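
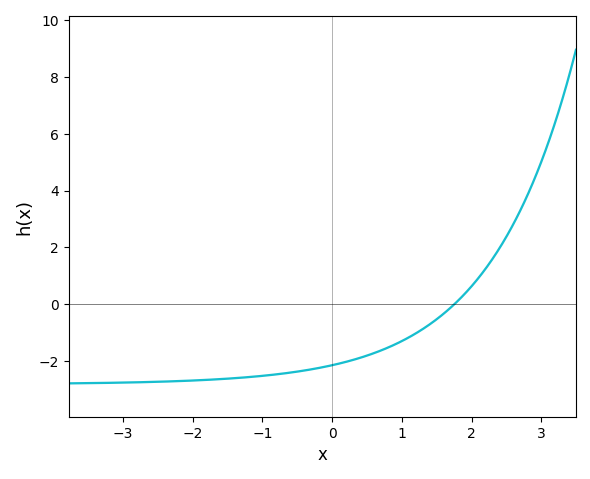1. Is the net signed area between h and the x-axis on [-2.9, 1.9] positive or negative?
negative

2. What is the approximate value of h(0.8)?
-1.53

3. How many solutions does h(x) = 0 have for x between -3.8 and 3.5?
1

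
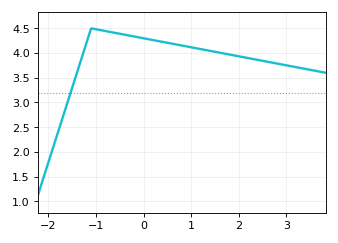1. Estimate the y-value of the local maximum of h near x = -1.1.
4.5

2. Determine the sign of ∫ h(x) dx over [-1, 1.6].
positive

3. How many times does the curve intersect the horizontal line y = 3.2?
1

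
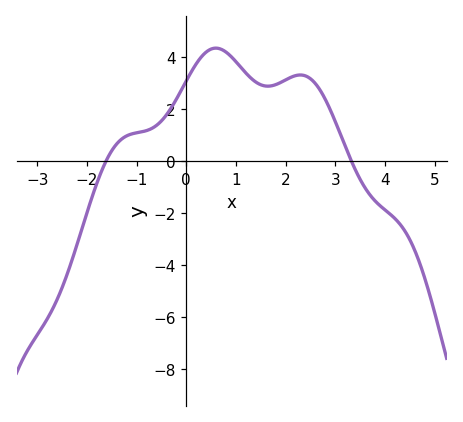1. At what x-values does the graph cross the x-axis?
-1.62, 3.32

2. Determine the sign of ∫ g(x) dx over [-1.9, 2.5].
positive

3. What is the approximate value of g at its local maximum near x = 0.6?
4.35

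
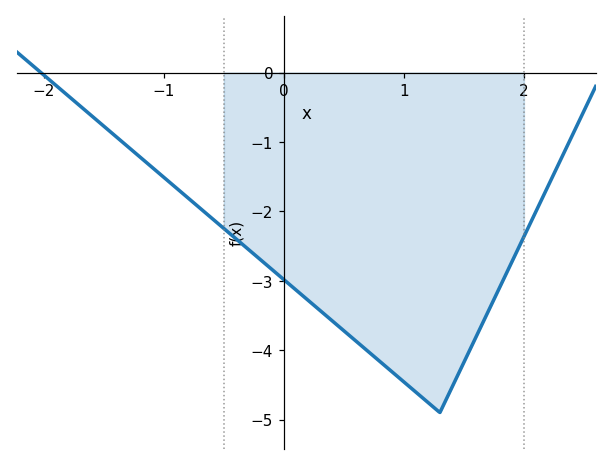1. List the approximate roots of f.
-2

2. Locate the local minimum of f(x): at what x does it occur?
1.3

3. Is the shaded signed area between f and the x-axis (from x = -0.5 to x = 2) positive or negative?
negative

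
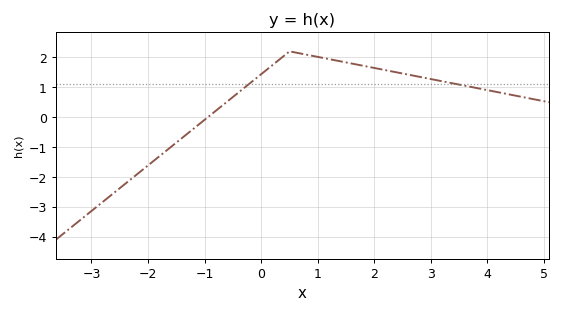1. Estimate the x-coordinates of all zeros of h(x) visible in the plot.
-0.943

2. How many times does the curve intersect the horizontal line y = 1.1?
2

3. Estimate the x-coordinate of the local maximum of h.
0.501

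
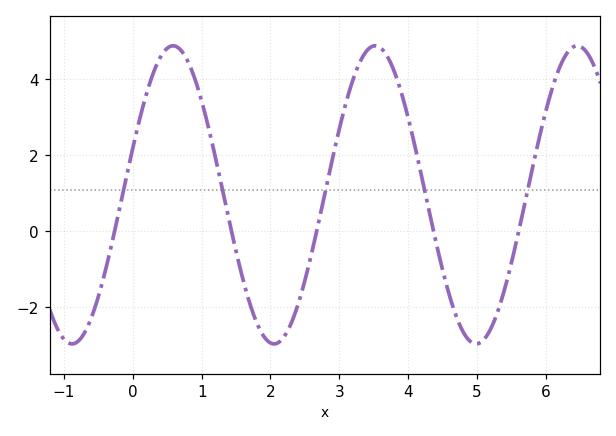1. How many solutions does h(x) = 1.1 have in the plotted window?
5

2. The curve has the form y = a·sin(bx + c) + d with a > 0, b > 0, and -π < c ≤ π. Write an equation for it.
y = 3.92sin(2.14x + 0.32) + 0.96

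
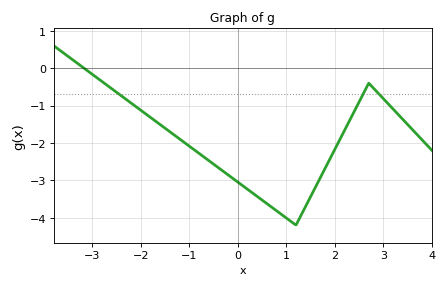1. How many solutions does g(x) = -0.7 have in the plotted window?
3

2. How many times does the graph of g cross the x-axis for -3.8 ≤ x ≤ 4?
1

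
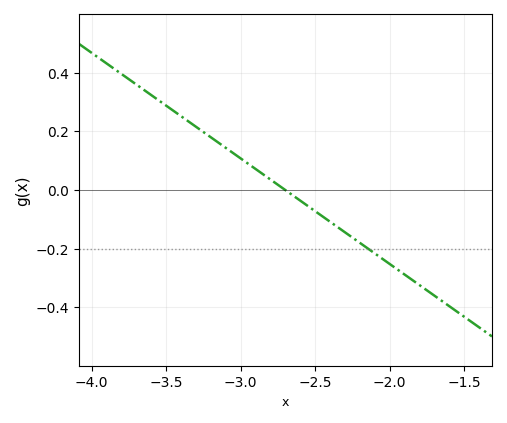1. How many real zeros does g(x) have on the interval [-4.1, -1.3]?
1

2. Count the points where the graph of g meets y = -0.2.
1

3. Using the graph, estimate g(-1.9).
-0.288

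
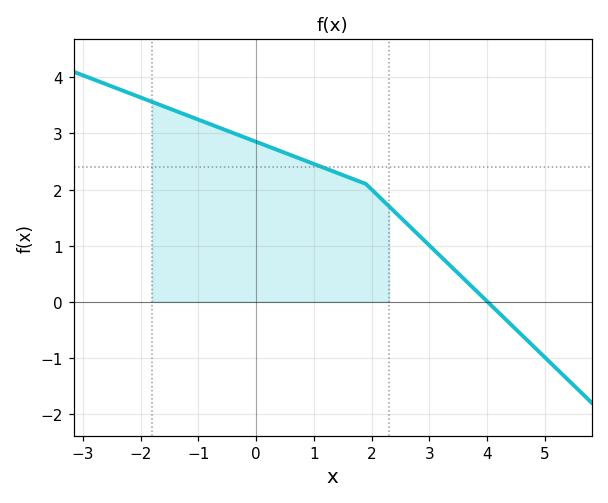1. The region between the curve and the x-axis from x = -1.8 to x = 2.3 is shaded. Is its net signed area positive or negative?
positive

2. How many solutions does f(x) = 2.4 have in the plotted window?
1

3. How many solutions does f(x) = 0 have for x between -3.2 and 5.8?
1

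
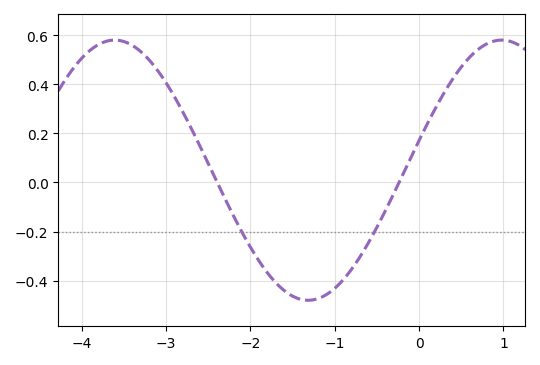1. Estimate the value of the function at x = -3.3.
0.534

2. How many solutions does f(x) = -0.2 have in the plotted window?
2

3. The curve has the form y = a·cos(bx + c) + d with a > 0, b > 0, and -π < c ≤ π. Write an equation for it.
y = 0.53cos(1.37x - 1.34) + 0.05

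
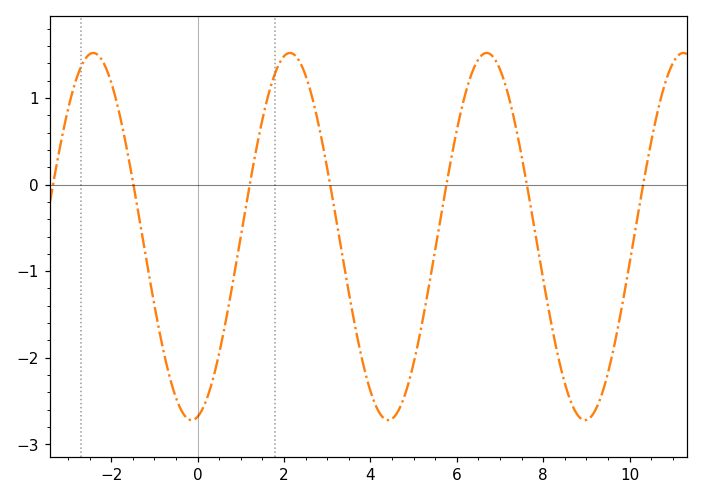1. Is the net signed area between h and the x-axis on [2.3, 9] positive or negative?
negative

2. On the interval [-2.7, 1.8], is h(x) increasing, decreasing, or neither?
neither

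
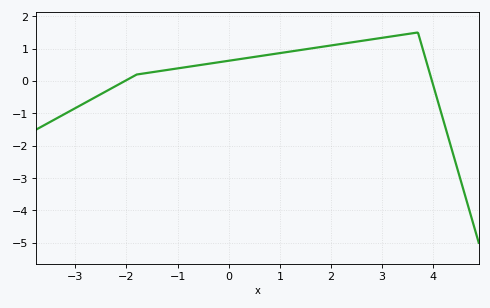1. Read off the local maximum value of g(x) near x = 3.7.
1.5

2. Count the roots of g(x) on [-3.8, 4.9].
2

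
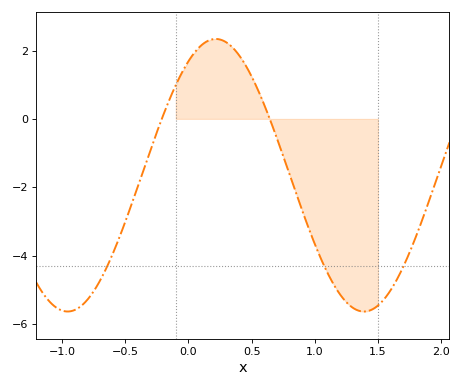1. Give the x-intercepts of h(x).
-0.211, 0.643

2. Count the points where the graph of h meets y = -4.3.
3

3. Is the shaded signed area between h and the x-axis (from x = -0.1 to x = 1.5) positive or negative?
negative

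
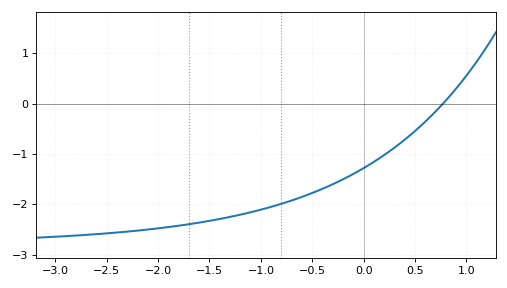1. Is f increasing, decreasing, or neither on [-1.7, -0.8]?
increasing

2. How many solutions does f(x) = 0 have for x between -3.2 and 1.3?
1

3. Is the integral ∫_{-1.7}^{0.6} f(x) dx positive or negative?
negative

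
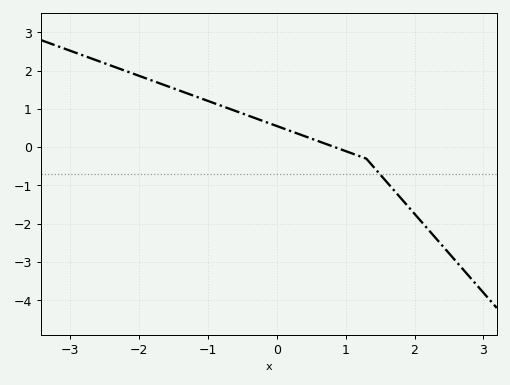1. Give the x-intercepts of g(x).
0.842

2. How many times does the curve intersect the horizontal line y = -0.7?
1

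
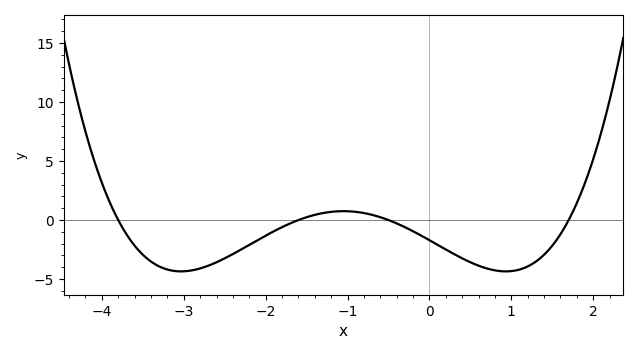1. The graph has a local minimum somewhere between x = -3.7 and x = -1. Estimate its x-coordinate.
-3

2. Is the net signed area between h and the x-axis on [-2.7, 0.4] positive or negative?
negative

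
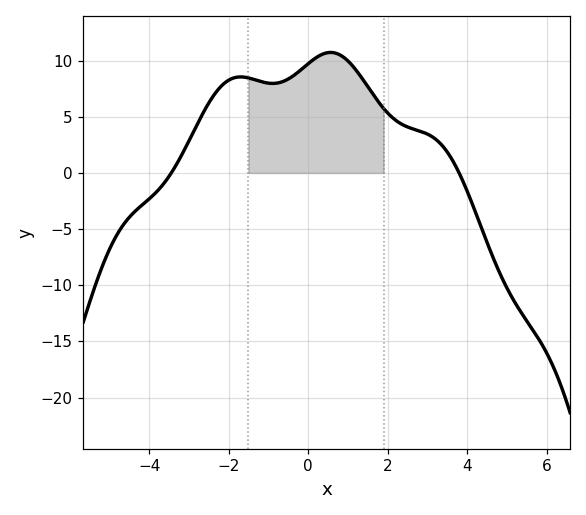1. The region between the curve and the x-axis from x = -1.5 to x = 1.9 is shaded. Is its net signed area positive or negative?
positive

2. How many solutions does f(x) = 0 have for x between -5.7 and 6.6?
2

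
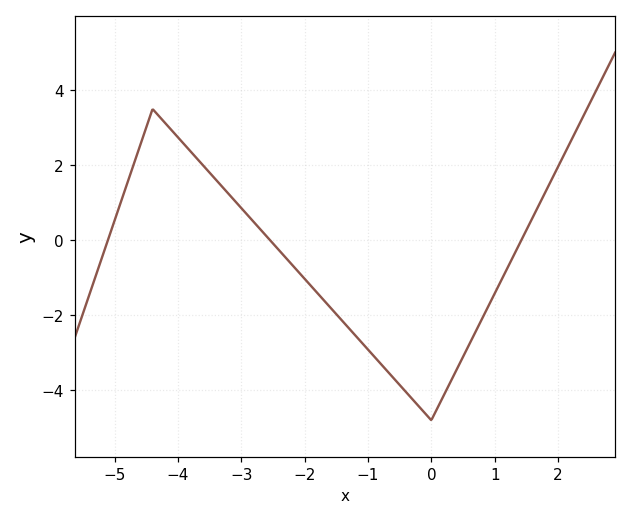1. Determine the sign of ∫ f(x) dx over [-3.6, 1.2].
negative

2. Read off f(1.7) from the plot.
1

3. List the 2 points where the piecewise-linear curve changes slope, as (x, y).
(-4.4, 3.5); (0, -4.8)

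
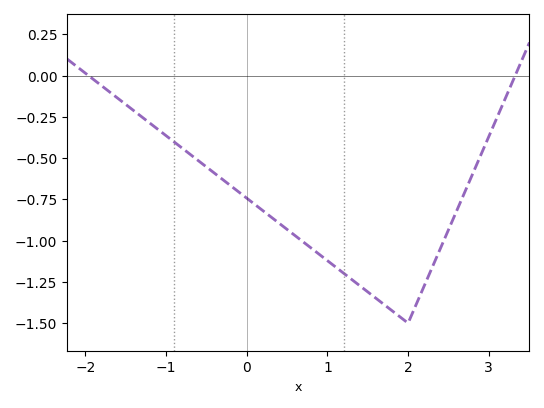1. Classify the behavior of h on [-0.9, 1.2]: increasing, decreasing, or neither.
decreasing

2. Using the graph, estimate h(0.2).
-0.82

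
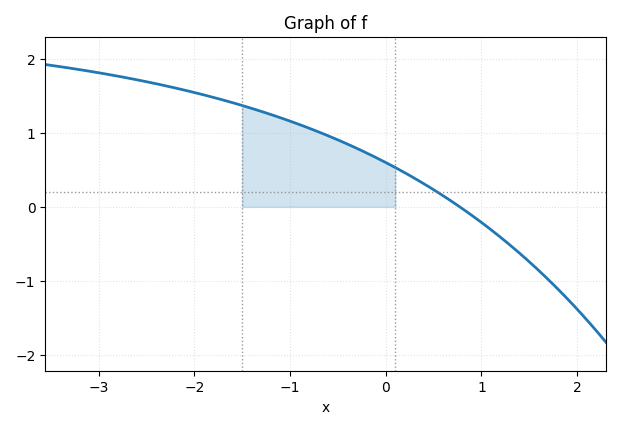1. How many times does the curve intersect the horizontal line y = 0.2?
1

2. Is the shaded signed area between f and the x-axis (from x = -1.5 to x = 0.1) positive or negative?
positive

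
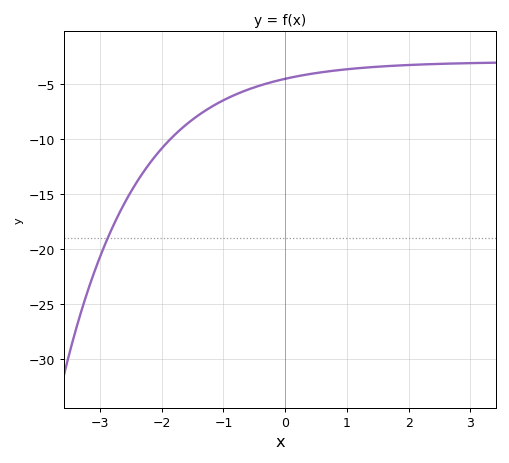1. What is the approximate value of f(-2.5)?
-15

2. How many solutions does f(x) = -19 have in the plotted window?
1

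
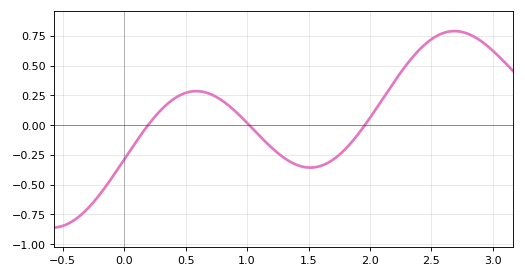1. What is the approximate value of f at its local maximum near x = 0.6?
0.285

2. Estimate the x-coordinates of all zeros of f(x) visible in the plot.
0.194, 1.02, 1.96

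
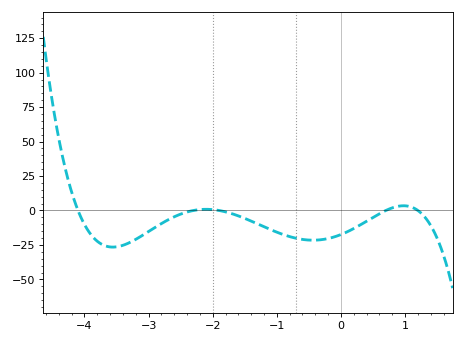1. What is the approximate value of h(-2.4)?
-1.1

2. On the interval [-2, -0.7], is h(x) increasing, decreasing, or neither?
decreasing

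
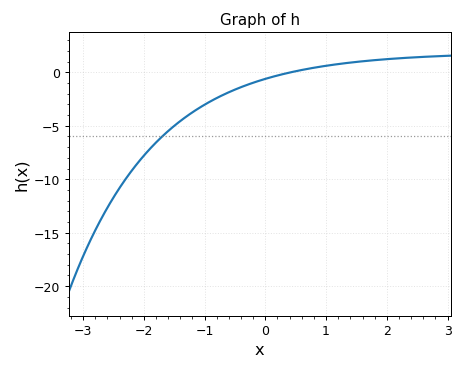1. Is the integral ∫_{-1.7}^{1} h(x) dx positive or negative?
negative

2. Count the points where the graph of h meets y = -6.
1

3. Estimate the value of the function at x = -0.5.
-1.5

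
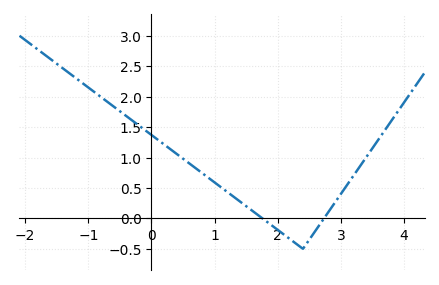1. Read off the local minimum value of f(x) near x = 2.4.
-0.499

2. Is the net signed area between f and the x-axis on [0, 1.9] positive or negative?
positive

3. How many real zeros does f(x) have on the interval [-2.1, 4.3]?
2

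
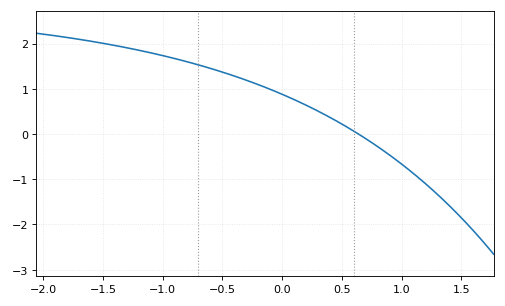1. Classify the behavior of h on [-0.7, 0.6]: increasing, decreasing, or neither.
decreasing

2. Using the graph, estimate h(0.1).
0.8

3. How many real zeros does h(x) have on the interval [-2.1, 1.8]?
1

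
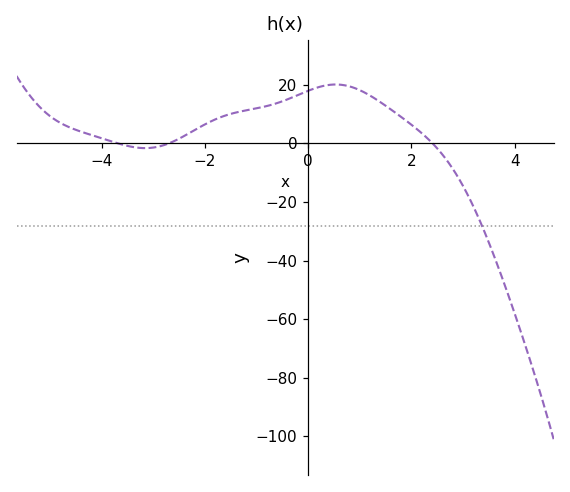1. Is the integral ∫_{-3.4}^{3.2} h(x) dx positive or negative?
positive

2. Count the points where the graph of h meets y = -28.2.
1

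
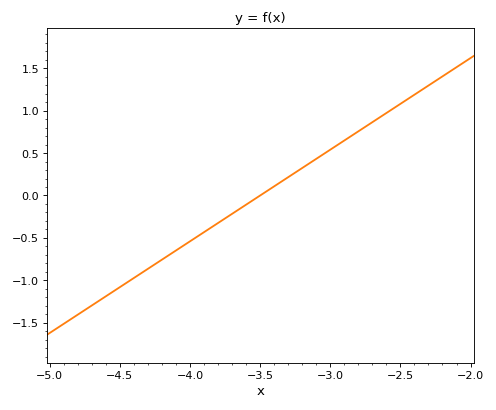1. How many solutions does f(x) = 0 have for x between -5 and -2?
1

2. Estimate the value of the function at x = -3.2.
0.3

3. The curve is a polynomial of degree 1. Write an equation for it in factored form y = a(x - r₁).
y = 1.08(x + 3.5)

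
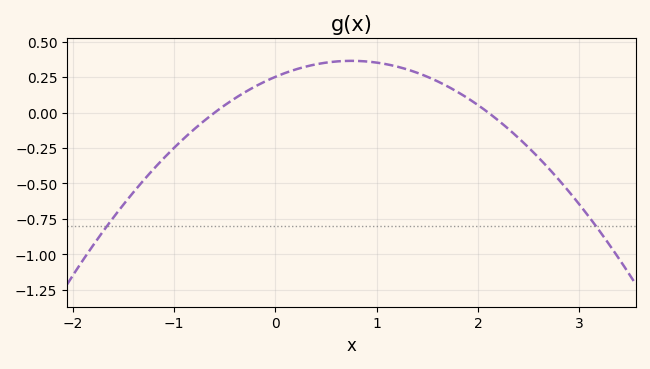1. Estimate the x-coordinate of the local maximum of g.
0.8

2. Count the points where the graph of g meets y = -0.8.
2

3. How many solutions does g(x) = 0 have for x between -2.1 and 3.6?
2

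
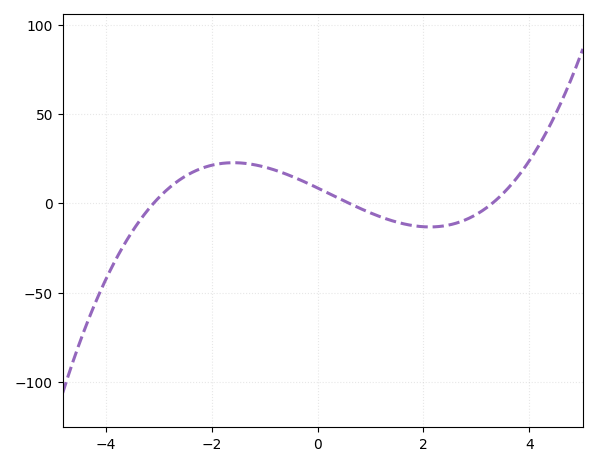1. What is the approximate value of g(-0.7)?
20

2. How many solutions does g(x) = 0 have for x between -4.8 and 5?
3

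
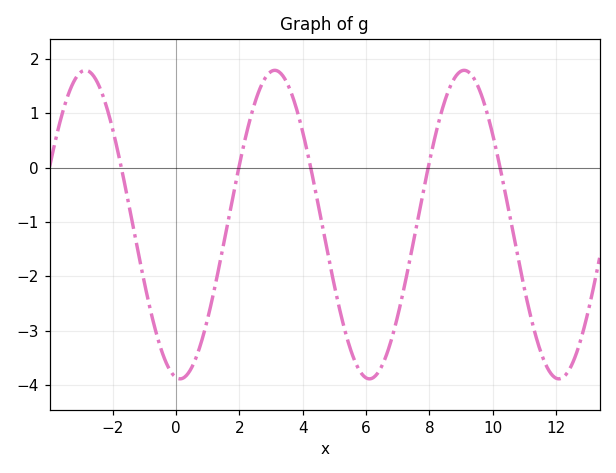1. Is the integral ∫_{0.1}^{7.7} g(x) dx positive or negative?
negative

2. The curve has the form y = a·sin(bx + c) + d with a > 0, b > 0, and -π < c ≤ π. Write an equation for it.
y = 2.84sin(1.1x - 1.7) - 1.05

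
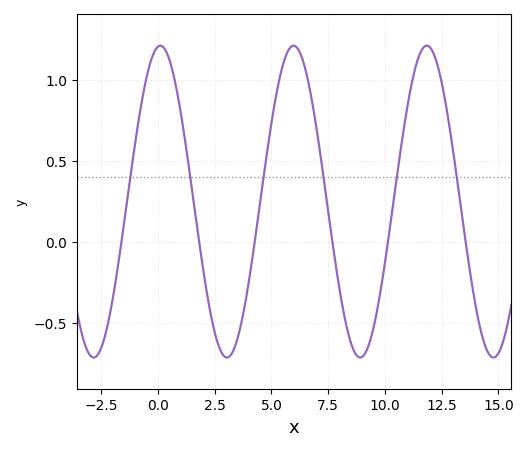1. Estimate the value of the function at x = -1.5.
0.113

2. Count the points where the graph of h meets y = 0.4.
6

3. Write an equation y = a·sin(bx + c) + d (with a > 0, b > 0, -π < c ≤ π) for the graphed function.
y = 0.96sin(1.07x + 1.46) + 0.25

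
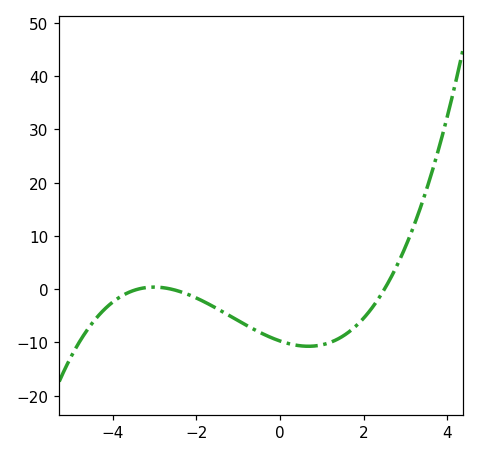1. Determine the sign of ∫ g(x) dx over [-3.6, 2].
negative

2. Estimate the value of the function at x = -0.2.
-9.12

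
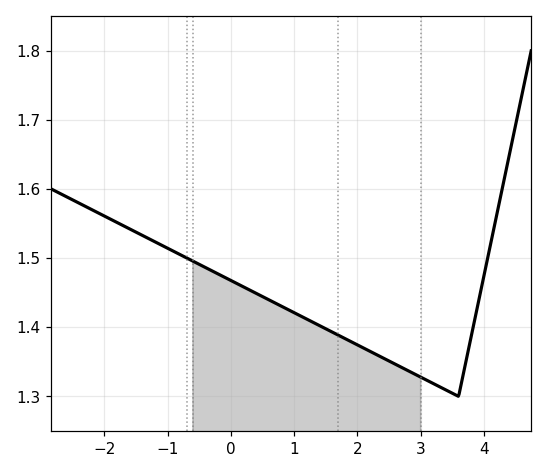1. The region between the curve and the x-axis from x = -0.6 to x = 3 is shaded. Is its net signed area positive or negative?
positive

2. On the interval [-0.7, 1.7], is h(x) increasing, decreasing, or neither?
decreasing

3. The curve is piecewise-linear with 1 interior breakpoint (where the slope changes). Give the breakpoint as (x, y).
(3.6, 1.3)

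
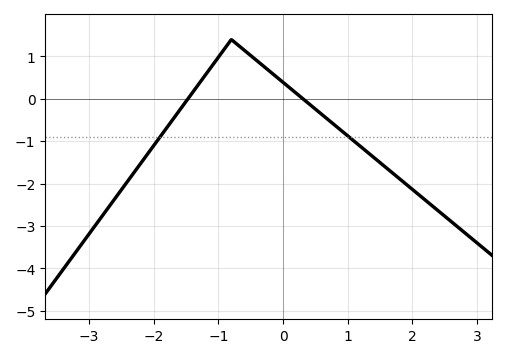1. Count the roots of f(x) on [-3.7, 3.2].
2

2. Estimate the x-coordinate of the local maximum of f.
-0.801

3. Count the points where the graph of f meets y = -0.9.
2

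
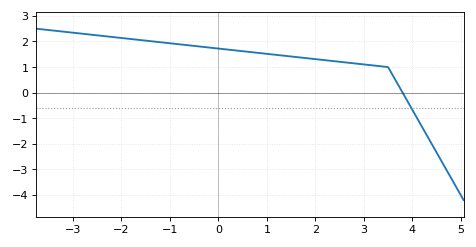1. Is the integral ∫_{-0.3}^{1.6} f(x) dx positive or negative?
positive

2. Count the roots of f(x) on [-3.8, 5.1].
1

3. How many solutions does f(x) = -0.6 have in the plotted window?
1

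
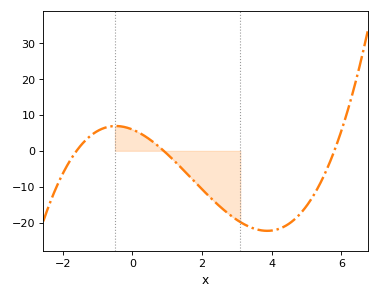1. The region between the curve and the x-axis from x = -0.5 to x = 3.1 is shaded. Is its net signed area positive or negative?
negative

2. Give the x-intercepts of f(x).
-1.6, 0.8, 5.8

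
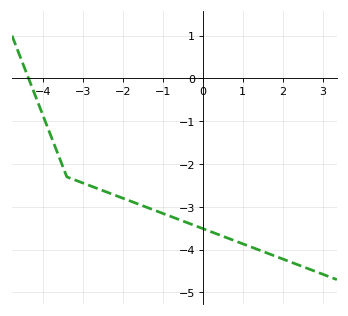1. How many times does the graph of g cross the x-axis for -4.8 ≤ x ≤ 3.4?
1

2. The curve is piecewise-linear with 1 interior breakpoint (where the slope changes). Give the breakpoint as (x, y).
(-3.4, -2.3)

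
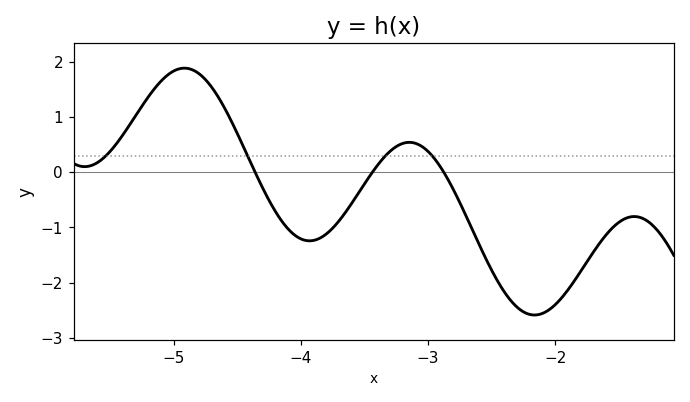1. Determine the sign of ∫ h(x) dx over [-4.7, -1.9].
negative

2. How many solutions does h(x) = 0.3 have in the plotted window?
4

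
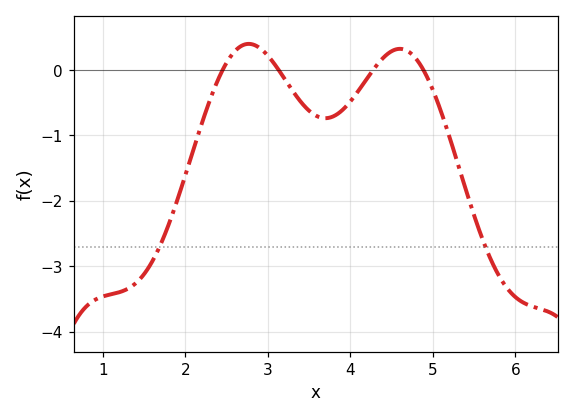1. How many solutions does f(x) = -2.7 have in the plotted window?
2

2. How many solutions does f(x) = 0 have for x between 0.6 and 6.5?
4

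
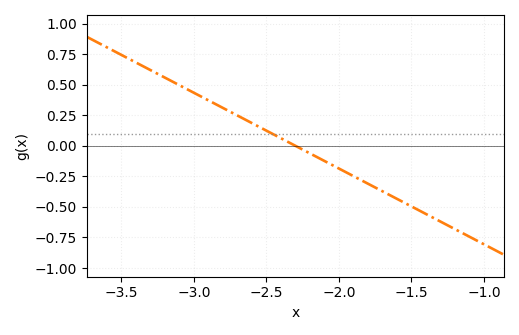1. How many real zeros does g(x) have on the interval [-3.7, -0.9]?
1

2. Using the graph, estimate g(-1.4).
-0.558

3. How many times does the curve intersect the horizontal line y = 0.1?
1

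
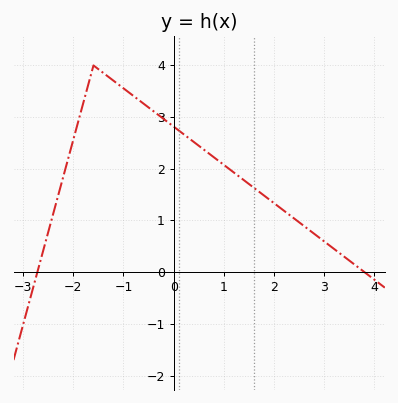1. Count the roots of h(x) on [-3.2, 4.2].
2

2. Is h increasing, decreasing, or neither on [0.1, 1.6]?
decreasing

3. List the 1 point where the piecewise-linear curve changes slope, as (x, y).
(-1.6, 4)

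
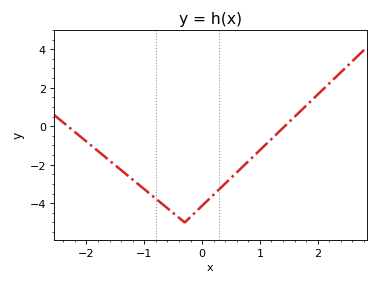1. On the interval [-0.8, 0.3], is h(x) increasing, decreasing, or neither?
neither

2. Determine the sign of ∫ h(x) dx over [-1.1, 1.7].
negative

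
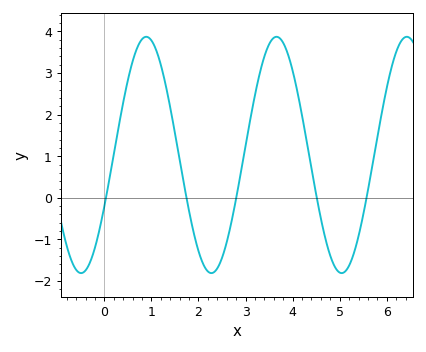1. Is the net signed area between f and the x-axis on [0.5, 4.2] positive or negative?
positive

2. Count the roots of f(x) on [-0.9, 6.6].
5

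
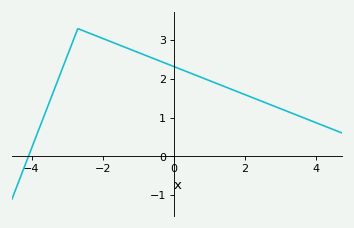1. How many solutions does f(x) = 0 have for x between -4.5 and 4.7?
1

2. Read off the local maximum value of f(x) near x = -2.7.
3.3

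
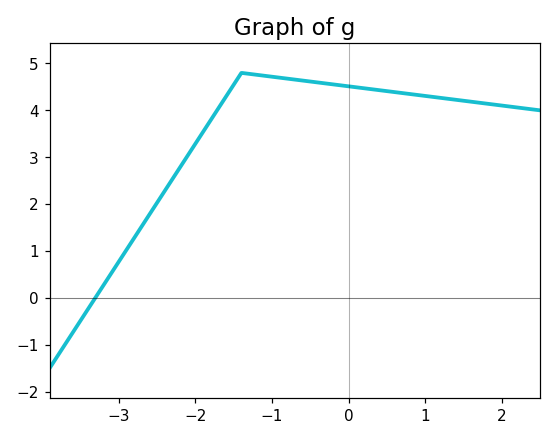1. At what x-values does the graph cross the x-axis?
-3.31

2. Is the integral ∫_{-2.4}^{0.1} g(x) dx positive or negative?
positive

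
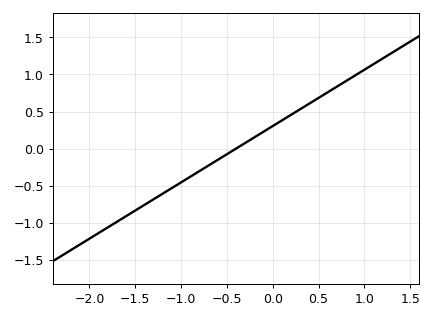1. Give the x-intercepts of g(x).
-0.4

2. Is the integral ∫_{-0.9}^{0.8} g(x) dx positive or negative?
positive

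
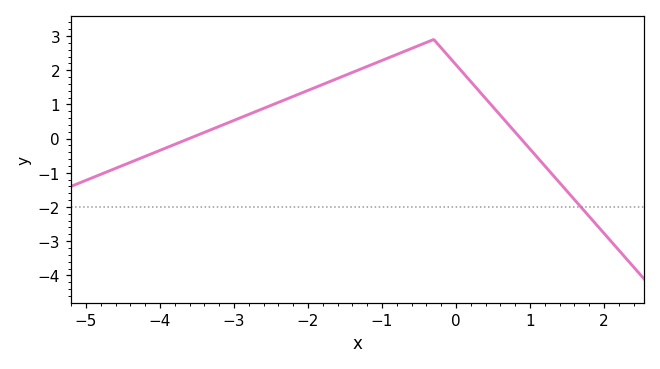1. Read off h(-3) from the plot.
0.5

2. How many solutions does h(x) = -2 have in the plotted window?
1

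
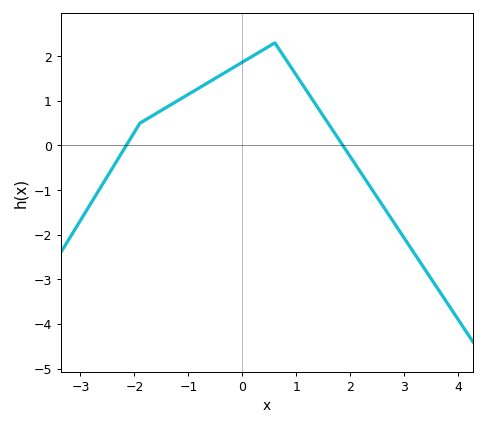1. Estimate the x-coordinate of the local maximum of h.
0.6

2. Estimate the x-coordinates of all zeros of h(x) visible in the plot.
-2.15, 1.86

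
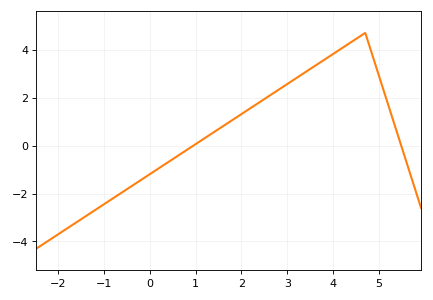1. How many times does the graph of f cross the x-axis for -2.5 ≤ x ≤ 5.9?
2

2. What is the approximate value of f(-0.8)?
-2.2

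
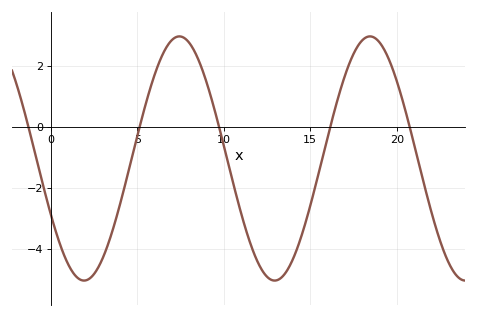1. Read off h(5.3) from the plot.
0.4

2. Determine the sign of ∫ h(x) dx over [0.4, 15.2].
negative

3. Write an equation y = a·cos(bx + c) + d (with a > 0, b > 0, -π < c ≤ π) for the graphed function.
y = 3.99cos(0.57x + 2) - 1.03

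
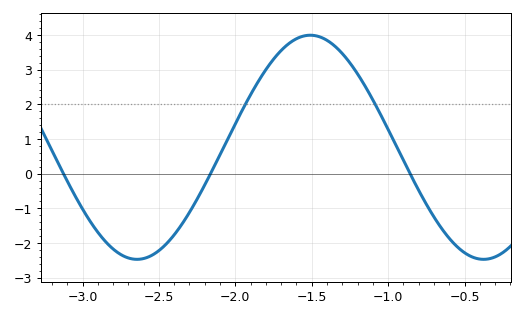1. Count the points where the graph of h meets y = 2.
2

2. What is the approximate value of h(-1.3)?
3.5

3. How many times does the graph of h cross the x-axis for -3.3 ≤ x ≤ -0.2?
3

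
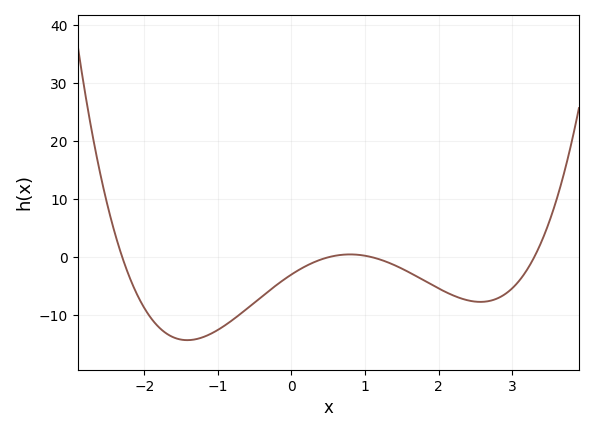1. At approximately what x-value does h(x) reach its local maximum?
0.8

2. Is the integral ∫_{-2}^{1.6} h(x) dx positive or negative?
negative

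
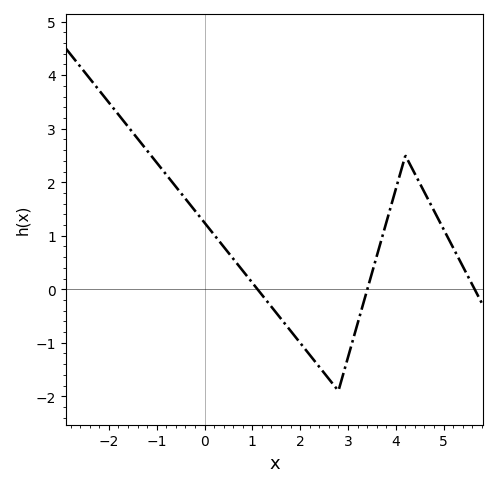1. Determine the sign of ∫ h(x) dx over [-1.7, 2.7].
positive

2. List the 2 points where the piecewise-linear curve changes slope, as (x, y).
(2.8, -1.9); (4.2, 2.5)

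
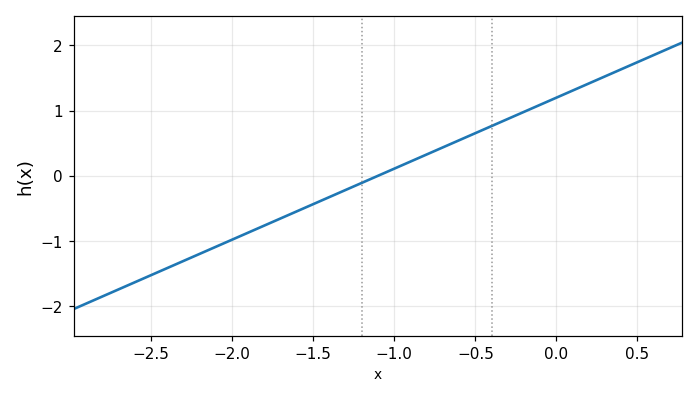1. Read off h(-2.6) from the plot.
-1.64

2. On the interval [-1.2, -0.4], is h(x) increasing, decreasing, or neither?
increasing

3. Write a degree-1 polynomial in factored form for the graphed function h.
y = 1.09(x + 1.1)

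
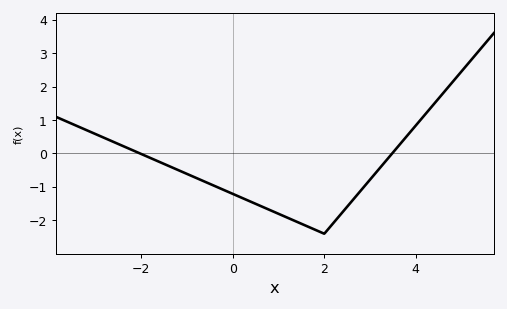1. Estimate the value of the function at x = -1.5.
-0.314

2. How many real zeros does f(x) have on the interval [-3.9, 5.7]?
2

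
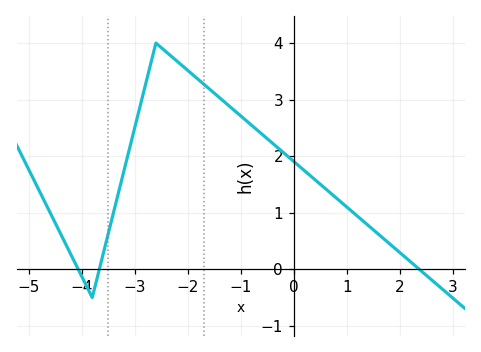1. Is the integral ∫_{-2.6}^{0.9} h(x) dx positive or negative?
positive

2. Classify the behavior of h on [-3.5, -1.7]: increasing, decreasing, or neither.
neither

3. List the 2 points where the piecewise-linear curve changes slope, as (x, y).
(-3.8, -0.5); (-2.6, 4)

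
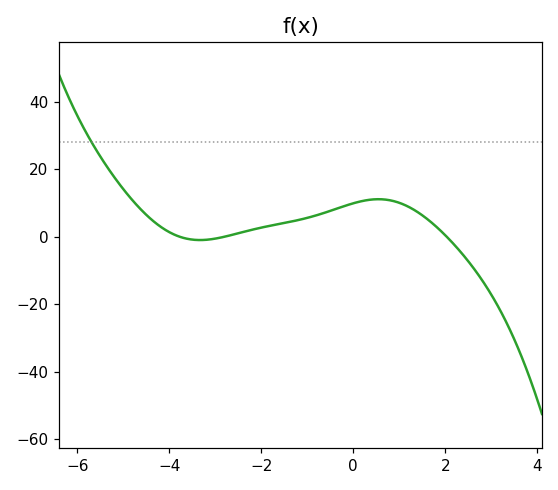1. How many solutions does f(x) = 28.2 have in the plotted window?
1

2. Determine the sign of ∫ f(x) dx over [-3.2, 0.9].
positive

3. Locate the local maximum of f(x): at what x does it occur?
0.546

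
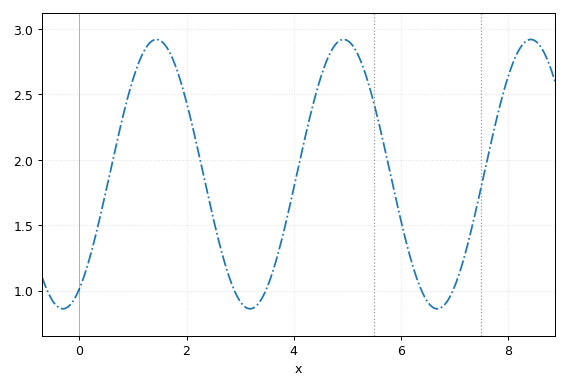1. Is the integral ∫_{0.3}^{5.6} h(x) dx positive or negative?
positive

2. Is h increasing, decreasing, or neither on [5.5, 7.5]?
neither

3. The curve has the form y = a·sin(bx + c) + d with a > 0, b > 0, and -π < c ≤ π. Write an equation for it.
y = 1.03sin(1.8x - 1) + 1.89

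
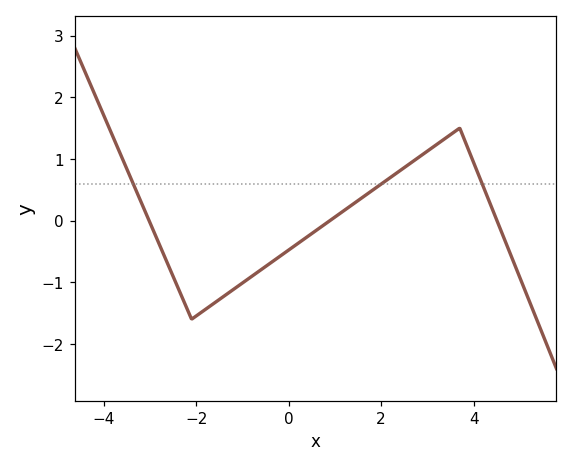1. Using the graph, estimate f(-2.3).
-1.25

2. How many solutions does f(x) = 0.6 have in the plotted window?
3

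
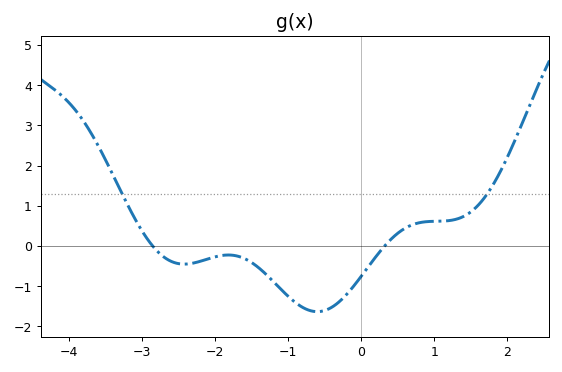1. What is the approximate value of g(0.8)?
0.579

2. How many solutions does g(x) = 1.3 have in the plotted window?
2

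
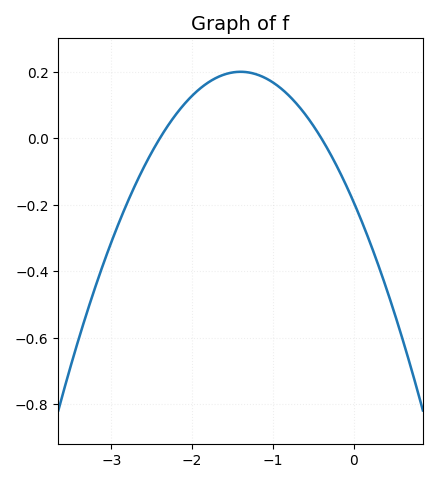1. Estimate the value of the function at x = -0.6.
0.08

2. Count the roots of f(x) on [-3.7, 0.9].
2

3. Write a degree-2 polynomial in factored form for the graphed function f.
y = -0.2(x + 2.4)(x + 0.4)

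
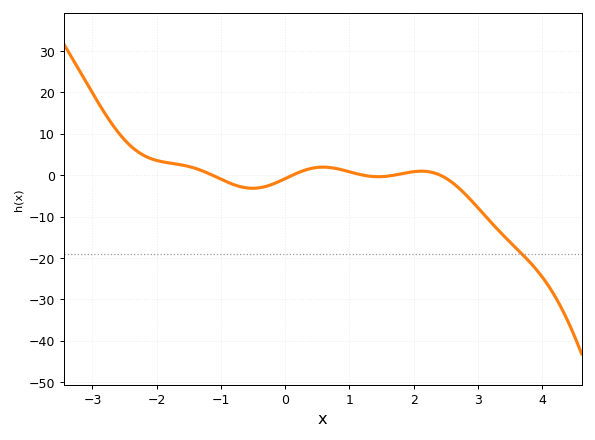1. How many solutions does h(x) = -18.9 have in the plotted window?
1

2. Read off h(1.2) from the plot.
0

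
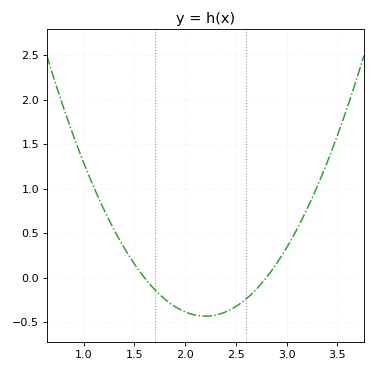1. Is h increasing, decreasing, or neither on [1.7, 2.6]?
neither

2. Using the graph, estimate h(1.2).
0.75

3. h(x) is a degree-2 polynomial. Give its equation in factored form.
y = 1.2(x - 1.6)(x - 2.8)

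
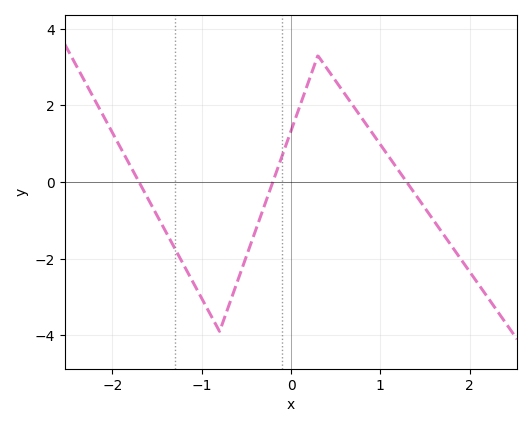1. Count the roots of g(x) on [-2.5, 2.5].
3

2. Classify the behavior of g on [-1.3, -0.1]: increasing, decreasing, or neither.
neither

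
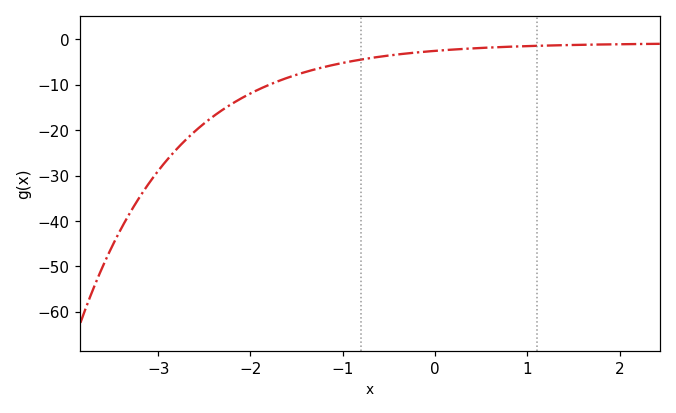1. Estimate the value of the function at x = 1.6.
-1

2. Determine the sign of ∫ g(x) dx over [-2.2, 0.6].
negative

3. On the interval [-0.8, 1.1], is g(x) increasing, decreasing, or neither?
increasing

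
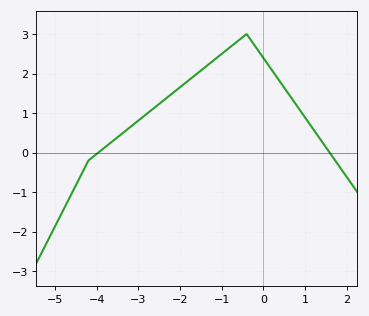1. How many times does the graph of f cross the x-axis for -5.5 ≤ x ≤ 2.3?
2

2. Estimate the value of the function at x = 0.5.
1.6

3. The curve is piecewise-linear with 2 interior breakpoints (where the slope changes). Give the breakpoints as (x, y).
(-4.2, -0.2); (-0.4, 3)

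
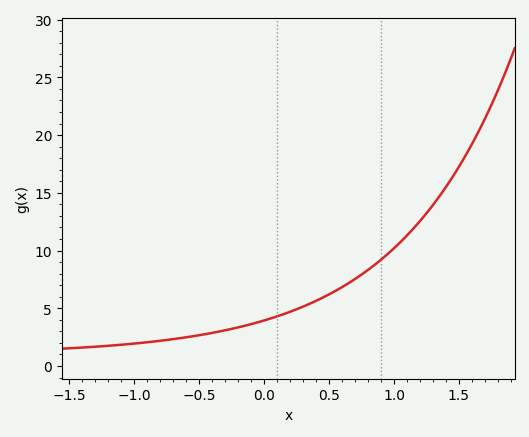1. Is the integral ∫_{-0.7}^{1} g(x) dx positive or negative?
positive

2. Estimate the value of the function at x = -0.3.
3.09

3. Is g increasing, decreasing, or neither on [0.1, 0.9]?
increasing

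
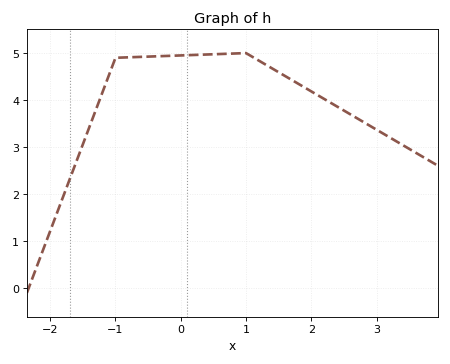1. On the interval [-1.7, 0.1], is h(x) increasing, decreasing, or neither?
increasing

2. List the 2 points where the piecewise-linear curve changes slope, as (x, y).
(-1, 4.9); (1, 5)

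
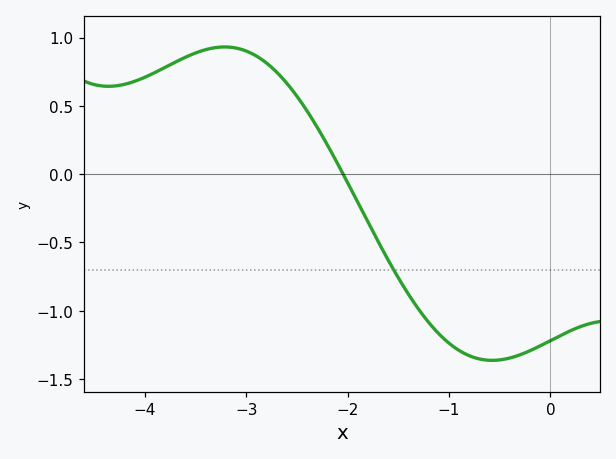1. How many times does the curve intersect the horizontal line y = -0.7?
1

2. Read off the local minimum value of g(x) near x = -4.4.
0.65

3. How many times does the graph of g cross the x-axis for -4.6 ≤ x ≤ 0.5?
1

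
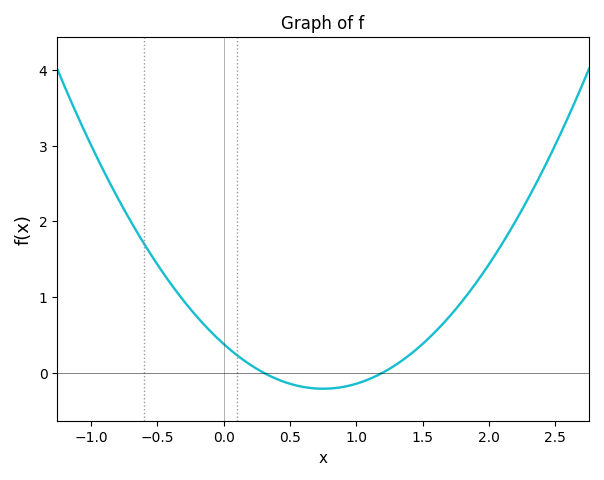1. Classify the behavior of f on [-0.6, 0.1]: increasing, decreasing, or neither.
decreasing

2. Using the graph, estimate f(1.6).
0.546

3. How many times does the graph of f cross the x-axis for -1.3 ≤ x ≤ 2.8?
2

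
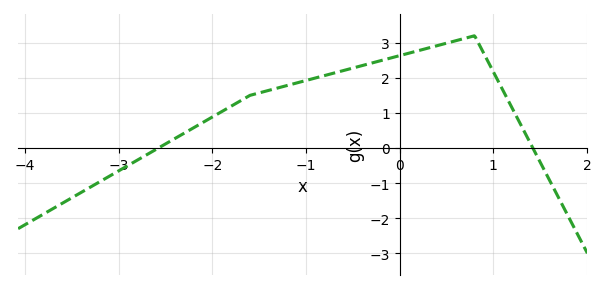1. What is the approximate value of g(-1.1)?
1.85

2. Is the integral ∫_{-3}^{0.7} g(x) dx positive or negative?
positive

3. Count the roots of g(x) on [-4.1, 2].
2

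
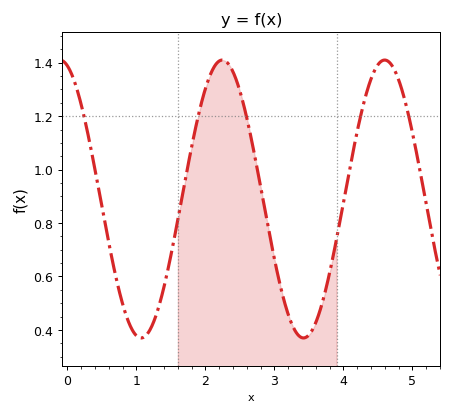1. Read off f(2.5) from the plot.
1.3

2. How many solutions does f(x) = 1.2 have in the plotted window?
5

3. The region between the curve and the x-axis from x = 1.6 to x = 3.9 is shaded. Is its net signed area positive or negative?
positive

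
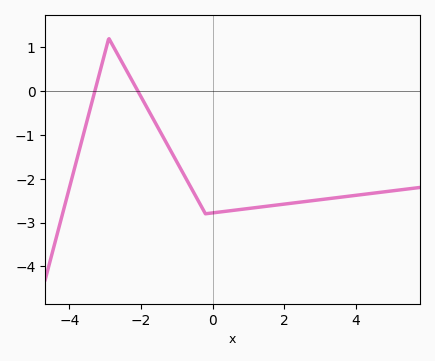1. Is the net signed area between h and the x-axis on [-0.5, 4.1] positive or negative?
negative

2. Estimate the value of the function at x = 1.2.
-2.66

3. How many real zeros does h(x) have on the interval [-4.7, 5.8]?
2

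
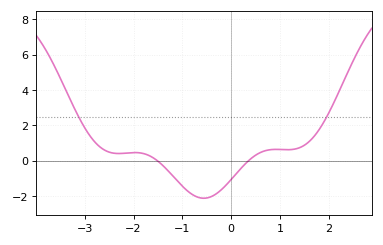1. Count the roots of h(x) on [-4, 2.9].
2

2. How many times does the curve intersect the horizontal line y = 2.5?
2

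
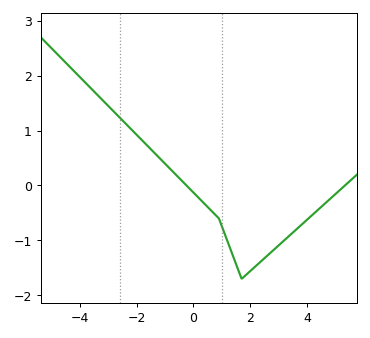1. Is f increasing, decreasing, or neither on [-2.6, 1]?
decreasing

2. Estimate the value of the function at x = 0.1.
-0.2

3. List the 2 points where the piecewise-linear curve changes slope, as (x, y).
(0.9, -0.6); (1.7, -1.7)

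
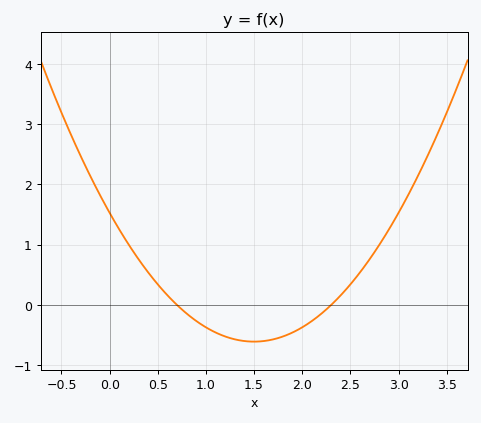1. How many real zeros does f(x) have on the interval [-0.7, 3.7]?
2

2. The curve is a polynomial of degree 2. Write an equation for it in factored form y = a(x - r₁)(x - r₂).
y = 0.95(x - 0.7)(x - 2.3)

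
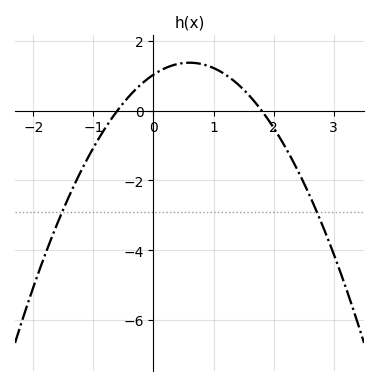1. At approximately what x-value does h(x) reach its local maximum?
0.6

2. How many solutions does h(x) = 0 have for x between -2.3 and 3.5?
2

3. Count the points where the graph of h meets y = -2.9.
2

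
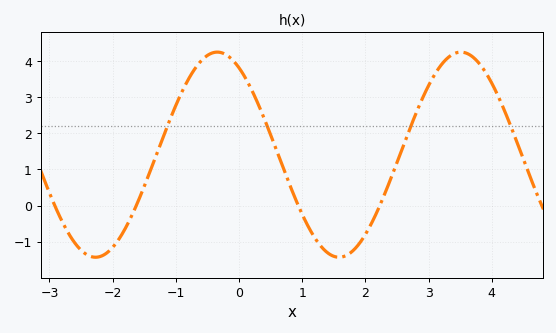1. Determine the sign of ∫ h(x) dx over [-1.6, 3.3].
positive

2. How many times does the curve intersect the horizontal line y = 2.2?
4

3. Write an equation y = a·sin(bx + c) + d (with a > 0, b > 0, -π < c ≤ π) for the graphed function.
y = 2.84sin(1.63x + 2.13) + 1.41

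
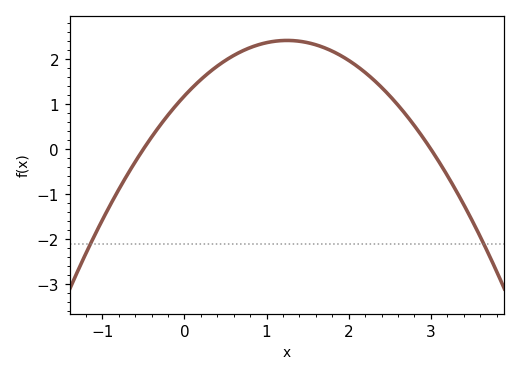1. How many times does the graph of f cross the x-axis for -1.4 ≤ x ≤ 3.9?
2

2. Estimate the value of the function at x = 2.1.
1.85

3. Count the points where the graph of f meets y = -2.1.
2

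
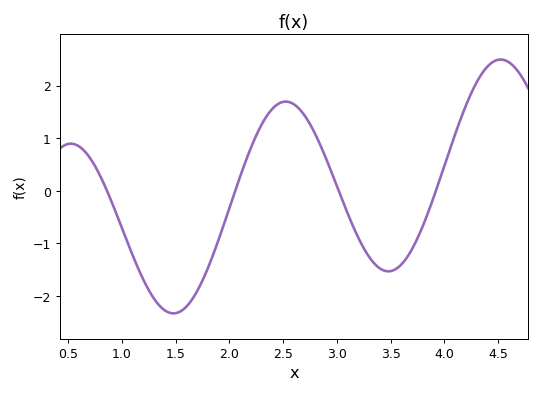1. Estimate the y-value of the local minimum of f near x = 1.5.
-2.3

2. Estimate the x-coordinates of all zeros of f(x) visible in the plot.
0.9, 2.1, 3, 3.9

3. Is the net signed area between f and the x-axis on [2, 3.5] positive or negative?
positive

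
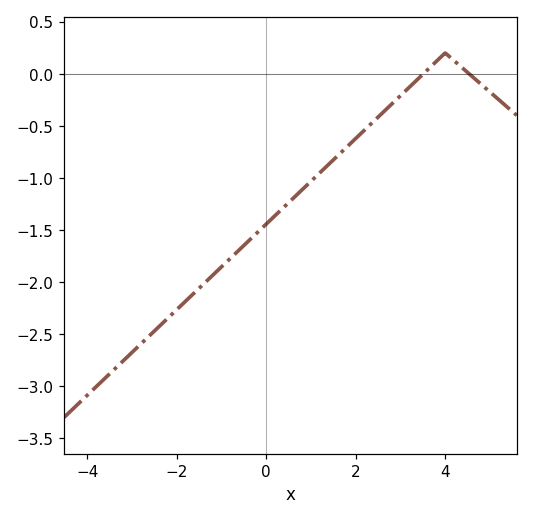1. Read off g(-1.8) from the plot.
-2.18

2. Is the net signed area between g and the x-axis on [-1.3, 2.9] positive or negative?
negative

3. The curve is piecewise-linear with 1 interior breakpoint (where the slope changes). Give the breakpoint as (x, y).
(4, 0.2)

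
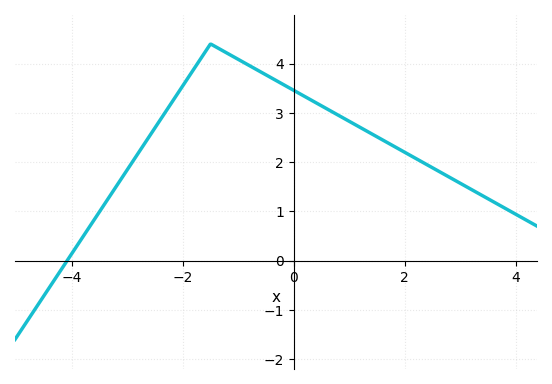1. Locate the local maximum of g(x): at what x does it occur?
-1.4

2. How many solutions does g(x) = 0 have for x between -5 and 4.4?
1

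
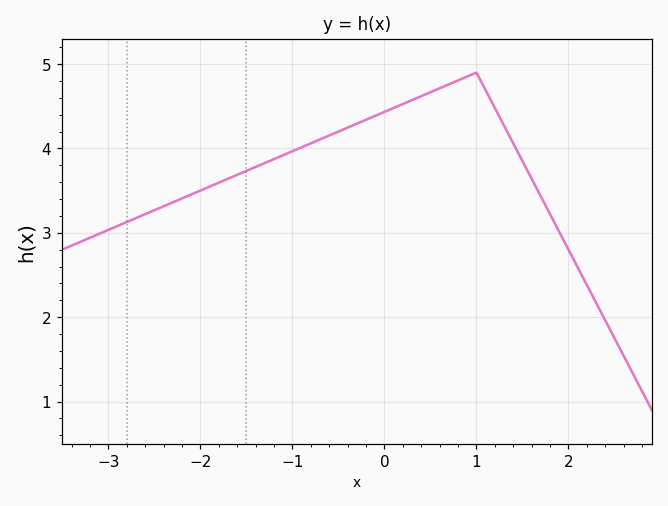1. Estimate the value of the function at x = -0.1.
4.4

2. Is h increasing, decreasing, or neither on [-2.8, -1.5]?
increasing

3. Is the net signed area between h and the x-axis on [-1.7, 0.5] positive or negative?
positive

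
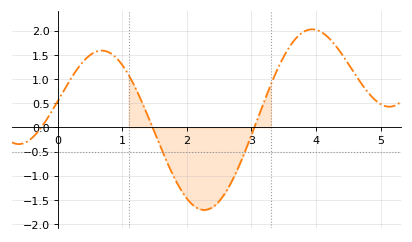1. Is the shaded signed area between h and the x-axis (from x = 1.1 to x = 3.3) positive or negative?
negative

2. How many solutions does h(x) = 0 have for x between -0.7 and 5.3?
3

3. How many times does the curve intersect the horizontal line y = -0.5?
2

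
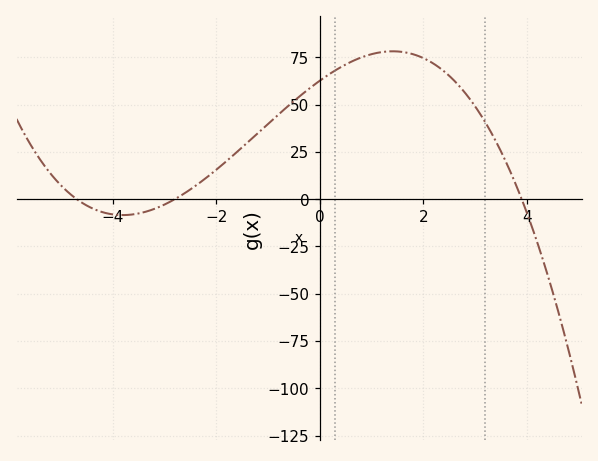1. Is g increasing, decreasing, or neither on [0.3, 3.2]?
neither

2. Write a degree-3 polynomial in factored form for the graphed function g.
y = -1.22(x + 4.7)(x + 2.8)(x - 3.9)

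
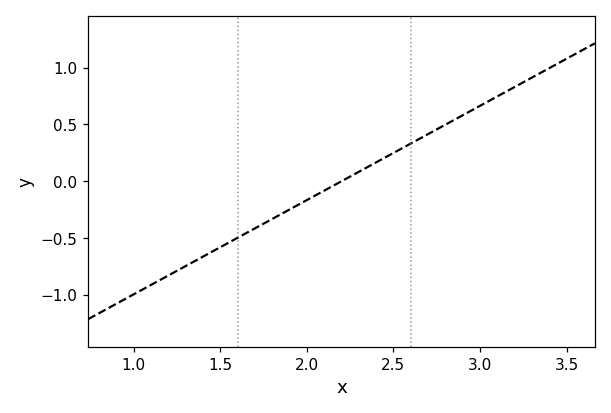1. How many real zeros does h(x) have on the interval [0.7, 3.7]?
1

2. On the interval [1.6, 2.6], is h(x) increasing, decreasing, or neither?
increasing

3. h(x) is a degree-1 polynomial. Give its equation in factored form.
y = 0.83(x - 2.2)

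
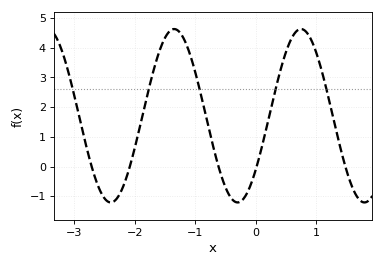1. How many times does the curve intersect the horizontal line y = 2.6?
5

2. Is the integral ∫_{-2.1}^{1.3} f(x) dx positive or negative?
positive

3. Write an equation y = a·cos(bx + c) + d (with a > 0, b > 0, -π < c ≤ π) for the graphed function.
y = 2.92cos(2.99x - 2.25) + 1.71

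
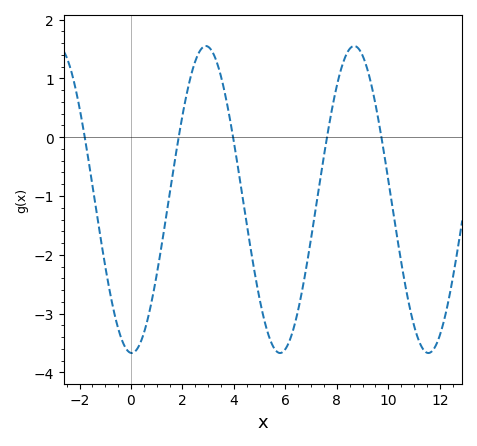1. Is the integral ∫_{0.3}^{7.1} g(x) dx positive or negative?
negative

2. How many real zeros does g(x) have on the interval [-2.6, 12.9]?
5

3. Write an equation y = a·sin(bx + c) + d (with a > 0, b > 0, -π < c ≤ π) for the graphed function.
y = 2.61sin(1.09x - 1.6) - 1.06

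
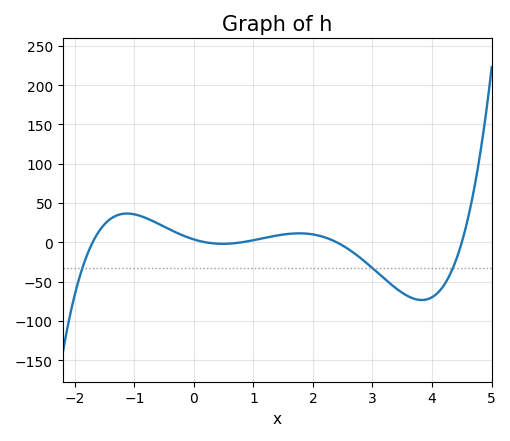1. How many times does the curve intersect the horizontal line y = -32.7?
3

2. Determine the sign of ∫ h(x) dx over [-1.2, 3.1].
positive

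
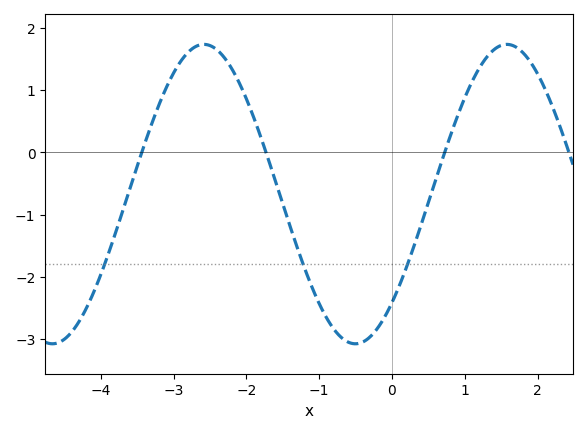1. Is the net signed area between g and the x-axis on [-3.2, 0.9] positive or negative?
negative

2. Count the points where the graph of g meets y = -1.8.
3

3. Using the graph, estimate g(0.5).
-0.804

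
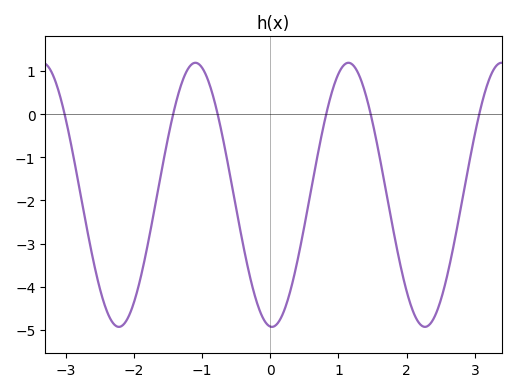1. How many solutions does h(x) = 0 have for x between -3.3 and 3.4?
6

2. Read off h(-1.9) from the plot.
-3.79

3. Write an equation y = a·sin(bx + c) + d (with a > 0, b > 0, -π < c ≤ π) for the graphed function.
y = 3.06sin(2.8x - 1.64) - 1.87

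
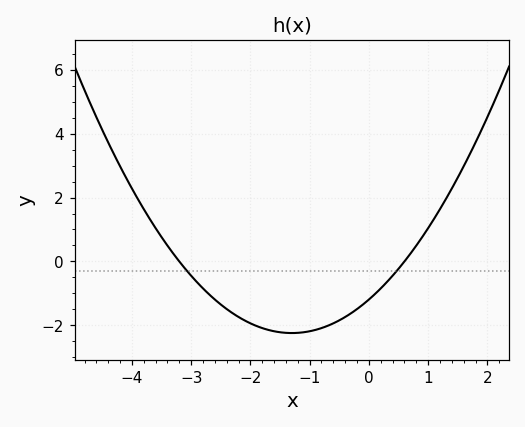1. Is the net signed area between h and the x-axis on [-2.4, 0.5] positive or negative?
negative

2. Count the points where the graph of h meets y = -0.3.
2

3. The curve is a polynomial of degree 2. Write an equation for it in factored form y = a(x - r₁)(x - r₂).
y = 0.62(x + 3.2)(x - 0.6)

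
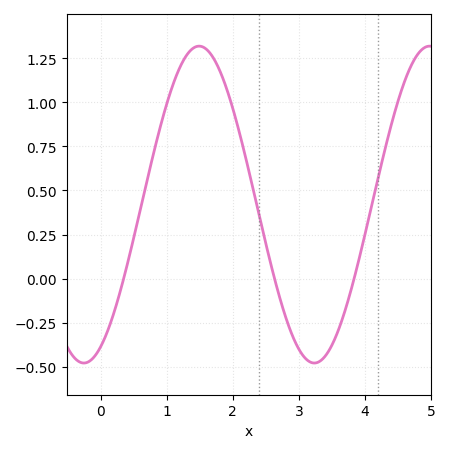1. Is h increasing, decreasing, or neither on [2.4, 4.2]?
neither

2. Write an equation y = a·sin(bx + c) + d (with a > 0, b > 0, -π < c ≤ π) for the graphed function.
y = 0.9sin(1.8x - 1.11) + 0.42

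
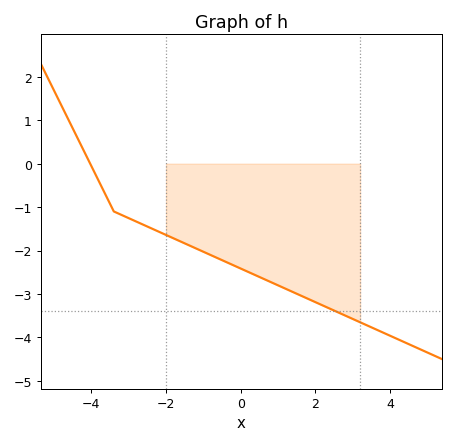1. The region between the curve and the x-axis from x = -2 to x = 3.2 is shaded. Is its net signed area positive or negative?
negative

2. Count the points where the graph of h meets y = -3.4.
1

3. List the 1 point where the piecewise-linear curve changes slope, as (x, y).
(-3.4, -1.1)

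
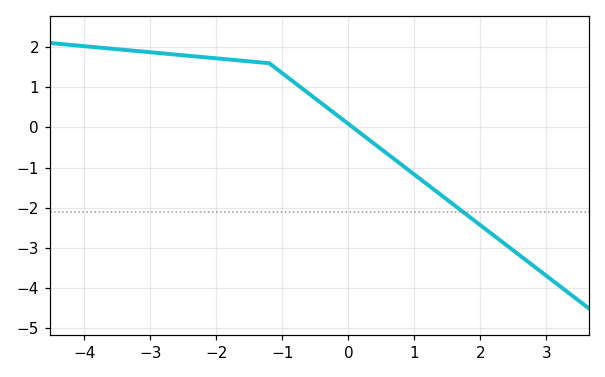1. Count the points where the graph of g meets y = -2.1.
1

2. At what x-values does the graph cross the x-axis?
0.07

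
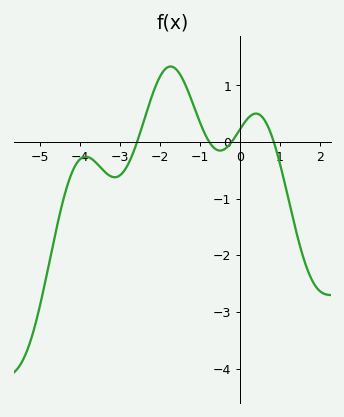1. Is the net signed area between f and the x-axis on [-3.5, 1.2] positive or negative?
positive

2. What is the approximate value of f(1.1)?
-0.7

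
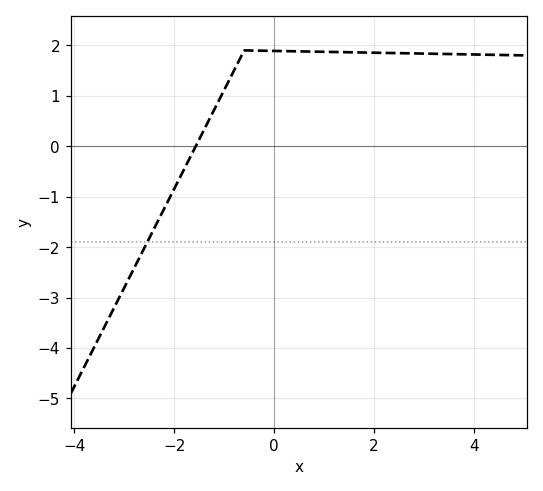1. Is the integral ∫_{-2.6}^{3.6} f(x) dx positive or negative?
positive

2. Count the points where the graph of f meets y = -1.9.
1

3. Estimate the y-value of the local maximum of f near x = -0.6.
1.9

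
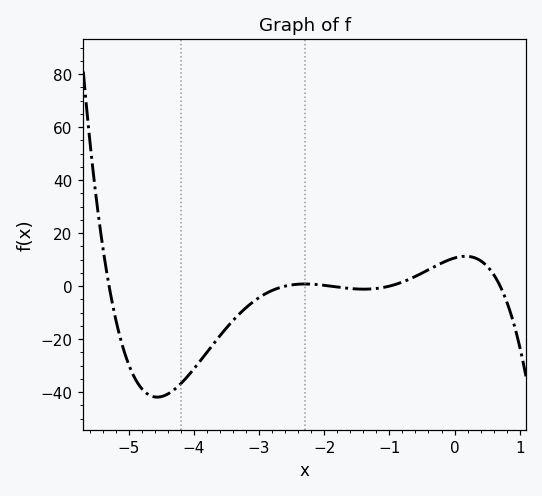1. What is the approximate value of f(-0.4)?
6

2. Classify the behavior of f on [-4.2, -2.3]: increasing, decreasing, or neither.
increasing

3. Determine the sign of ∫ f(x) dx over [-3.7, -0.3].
negative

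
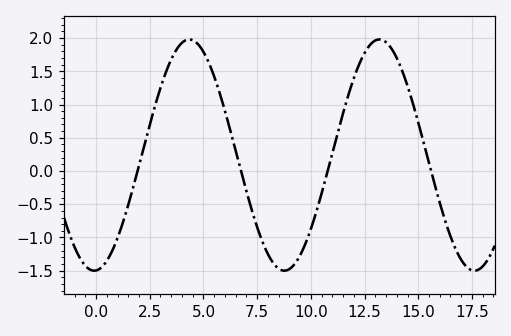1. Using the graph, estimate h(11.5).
0.871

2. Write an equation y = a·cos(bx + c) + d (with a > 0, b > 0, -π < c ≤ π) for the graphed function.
y = 1.74cos(0.71x - 3.08) + 0.24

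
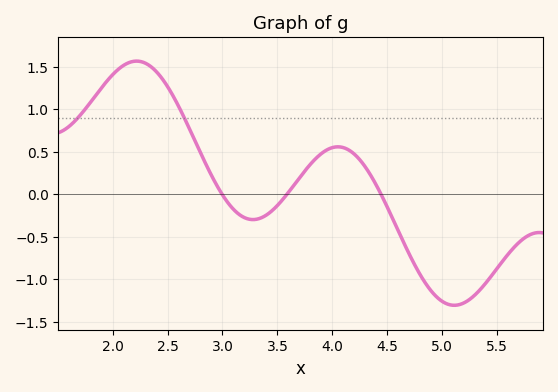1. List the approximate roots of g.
3, 3.6, 4.4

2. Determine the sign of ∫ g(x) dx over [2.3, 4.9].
positive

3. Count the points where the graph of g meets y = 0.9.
2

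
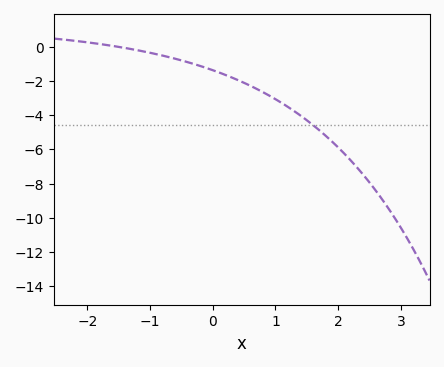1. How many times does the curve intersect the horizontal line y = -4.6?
1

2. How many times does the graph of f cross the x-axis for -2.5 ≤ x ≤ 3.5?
1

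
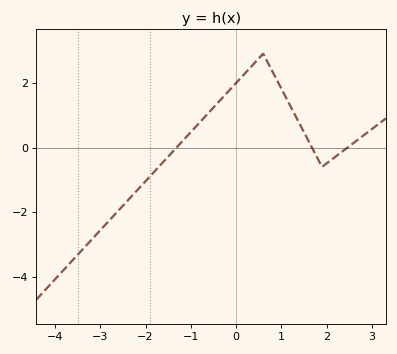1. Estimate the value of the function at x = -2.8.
-2.2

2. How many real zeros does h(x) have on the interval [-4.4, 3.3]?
3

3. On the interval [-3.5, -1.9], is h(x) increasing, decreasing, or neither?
increasing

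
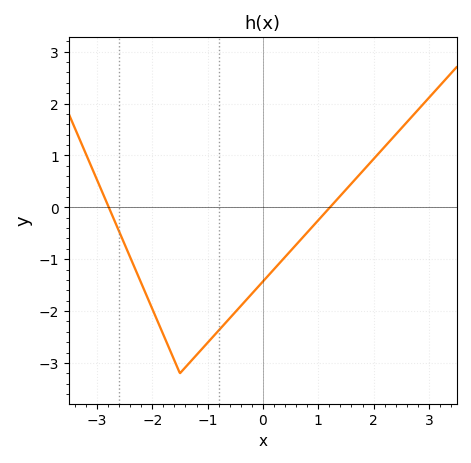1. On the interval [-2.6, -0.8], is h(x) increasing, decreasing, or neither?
neither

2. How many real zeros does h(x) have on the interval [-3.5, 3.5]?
2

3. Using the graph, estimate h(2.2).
1.17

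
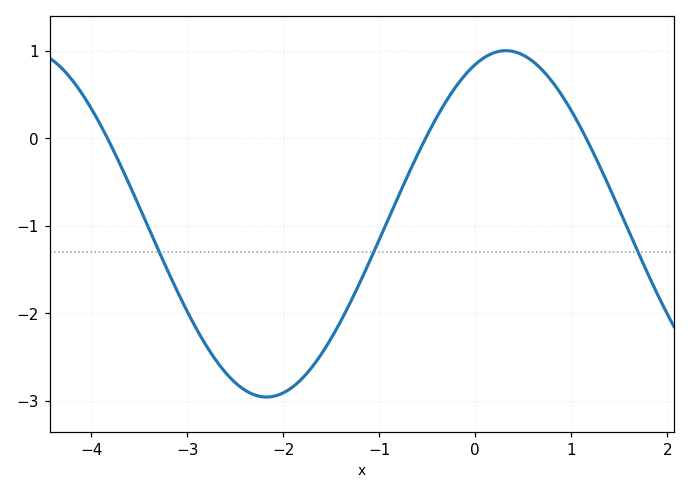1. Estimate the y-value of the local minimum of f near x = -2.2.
-2.96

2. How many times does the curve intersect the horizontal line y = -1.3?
3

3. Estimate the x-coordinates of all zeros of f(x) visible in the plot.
-3.83, -0.517, 1.15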